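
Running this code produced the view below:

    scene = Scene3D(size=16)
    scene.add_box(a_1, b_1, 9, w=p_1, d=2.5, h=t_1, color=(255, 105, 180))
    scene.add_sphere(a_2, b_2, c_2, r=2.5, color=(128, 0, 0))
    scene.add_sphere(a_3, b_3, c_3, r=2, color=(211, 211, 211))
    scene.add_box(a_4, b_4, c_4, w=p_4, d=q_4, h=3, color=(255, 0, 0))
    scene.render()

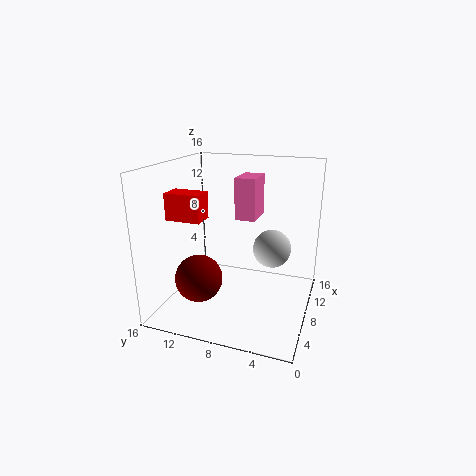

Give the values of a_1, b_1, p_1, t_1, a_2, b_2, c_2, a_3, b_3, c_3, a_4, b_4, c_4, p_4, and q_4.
a_1 = 11; b_1 = 7; p_1 = 4; t_1 = 5; a_2 = 4; b_2 = 11; c_2 = 4.5; a_3 = 7.5; b_3 = 4; c_3 = 7.5; a_4 = 5.5; b_4 = 11.5; c_4 = 10; p_4 = 2.5; q_4 = 4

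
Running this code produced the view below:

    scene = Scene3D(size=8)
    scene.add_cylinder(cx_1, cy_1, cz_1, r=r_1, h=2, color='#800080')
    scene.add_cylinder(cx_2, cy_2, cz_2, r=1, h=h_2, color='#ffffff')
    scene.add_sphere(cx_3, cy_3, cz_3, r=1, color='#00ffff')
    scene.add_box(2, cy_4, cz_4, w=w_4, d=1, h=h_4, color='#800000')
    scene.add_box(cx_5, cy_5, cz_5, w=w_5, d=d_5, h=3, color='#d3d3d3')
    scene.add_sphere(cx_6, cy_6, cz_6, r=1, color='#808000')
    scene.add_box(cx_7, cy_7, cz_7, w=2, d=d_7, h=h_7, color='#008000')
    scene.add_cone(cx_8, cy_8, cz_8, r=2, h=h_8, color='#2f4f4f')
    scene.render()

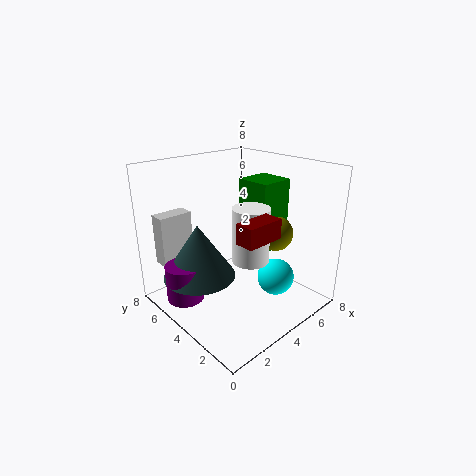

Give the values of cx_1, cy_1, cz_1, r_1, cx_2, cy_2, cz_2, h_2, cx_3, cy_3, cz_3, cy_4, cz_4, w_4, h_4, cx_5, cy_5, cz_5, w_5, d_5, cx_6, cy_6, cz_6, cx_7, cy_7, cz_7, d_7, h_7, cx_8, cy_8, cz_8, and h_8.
cx_1 = 1; cy_1 = 5; cz_1 = 1; r_1 = 1; cx_2 = 4; cy_2 = 3; cz_2 = 3; h_2 = 3; cx_3 = 5; cy_3 = 2; cz_3 = 2; cy_4 = 1; cz_4 = 5; w_4 = 2; h_4 = 1; cx_5 = 1; cy_5 = 7; cz_5 = 2; w_5 = 2; d_5 = 1; cx_6 = 6; cy_6 = 3; cz_6 = 4; cx_7 = 5; cy_7 = 3; cz_7 = 3; d_7 = 2; h_7 = 4; cx_8 = 2; cy_8 = 5; cz_8 = 2; h_8 = 3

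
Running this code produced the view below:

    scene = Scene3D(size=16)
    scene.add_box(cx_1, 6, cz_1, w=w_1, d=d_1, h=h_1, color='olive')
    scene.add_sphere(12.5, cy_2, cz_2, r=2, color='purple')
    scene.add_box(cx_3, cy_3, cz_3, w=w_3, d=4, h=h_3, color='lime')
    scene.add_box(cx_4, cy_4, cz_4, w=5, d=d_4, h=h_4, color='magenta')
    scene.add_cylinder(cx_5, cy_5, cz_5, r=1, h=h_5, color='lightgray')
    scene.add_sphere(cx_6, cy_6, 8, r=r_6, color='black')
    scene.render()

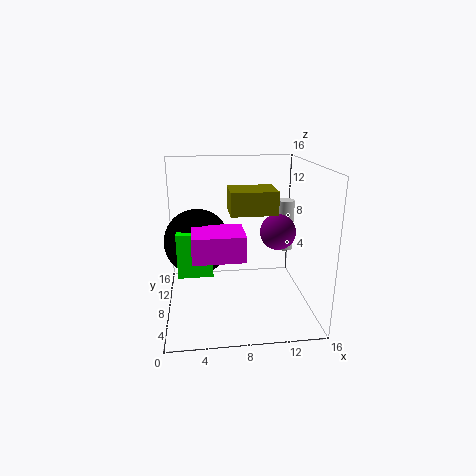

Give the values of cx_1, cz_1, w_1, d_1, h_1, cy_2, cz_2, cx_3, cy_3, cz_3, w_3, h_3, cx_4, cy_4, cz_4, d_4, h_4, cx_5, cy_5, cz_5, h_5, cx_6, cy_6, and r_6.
cx_1 = 7, cz_1 = 11, w_1 = 5, d_1 = 4, h_1 = 2.5, cy_2 = 8, cz_2 = 8.5, cx_3 = 1.5, cy_3 = 4, cz_3 = 5.5, w_3 = 3.5, h_3 = 4.5, cx_4 = 3, cy_4 = 1.5, cz_4 = 8, d_4 = 4, h_4 = 2.5, cx_5 = 14, cy_5 = 10.5, cz_5 = 5.5, h_5 = 6, cx_6 = 3.5, cy_6 = 7.5, r_6 = 3.5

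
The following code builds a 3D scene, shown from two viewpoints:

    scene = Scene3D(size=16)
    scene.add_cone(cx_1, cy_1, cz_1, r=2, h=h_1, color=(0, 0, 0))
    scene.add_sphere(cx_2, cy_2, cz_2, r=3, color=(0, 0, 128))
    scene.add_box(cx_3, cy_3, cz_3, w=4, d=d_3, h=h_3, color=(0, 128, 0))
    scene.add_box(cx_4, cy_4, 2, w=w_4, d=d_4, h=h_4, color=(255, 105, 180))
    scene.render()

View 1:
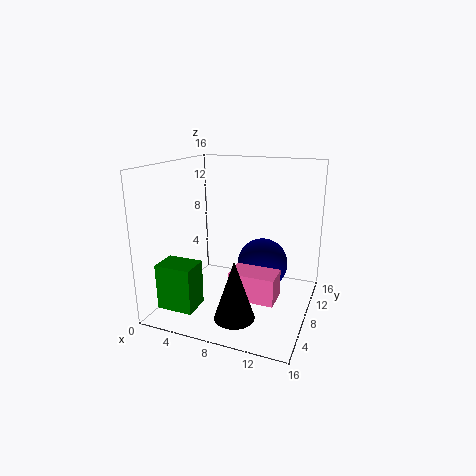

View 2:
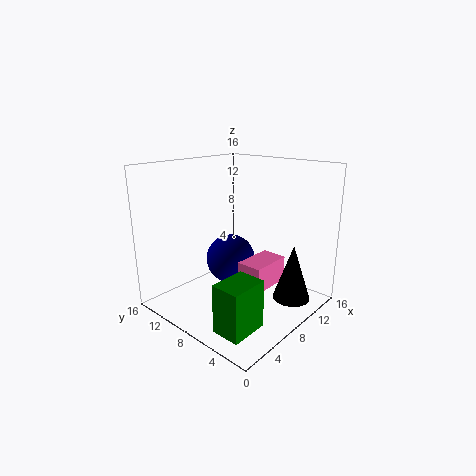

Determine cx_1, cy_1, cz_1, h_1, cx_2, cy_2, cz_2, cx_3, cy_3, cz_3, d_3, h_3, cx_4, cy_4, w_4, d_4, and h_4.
cx_1 = 10; cy_1 = 2; cz_1 = 2; h_1 = 6; cx_2 = 10; cy_2 = 11; cz_2 = 4; cx_3 = 1; cy_3 = 2; cz_3 = 1; d_3 = 3; h_3 = 5; cx_4 = 8; cy_4 = 5; w_4 = 5; d_4 = 3; h_4 = 3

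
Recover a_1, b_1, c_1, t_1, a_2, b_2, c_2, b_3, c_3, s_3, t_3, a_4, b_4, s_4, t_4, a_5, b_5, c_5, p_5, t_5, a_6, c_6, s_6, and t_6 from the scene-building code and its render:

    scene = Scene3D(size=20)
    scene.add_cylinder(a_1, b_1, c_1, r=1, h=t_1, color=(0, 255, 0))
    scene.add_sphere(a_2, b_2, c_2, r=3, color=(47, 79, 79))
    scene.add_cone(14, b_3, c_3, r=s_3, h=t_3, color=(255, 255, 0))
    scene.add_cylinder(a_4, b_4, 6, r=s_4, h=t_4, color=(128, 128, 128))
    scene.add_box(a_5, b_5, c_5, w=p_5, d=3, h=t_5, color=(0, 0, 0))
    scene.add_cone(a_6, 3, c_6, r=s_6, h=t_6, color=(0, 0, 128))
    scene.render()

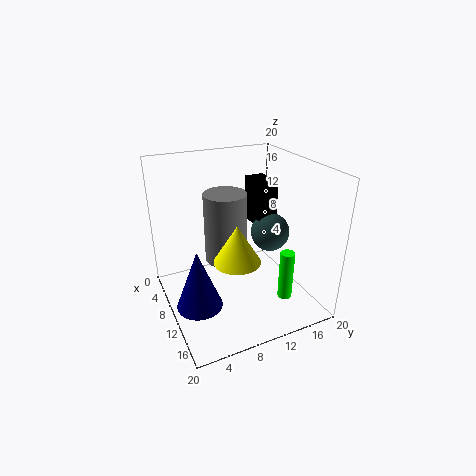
a_1 = 15; b_1 = 15; c_1 = 2; t_1 = 7; a_2 = 7; b_2 = 17; c_2 = 8; b_3 = 8; c_3 = 9; s_3 = 3; t_3 = 5; a_4 = 8; b_4 = 9; s_4 = 3; t_4 = 10; a_5 = 2; b_5 = 15; c_5 = 9; p_5 = 5; t_5 = 7; a_6 = 13; c_6 = 3; s_6 = 3; t_6 = 8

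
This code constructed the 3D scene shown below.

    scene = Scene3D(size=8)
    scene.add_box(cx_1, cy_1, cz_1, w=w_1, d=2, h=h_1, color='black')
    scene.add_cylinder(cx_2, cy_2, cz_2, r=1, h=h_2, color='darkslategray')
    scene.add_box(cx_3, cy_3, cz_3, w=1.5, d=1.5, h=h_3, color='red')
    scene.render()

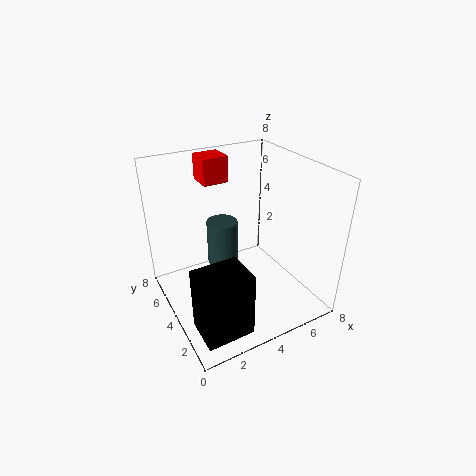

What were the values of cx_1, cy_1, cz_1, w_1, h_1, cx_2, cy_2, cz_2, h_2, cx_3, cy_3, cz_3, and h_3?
cx_1 = 0.5
cy_1 = 0.5
cz_1 = 0.5
w_1 = 2.5
h_1 = 3.5
cx_2 = 4.5
cy_2 = 7
cz_2 = 0.5
h_2 = 3
cx_3 = 3
cy_3 = 6
cz_3 = 6.5
h_3 = 1.5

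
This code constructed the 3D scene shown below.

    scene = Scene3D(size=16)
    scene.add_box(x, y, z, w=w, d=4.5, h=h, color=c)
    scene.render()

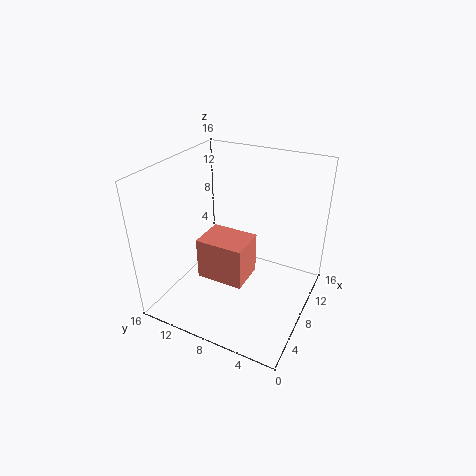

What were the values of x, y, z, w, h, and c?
x = 1.5, y = 4.5, z = 7, w = 3.5, h = 4, c = 'salmon'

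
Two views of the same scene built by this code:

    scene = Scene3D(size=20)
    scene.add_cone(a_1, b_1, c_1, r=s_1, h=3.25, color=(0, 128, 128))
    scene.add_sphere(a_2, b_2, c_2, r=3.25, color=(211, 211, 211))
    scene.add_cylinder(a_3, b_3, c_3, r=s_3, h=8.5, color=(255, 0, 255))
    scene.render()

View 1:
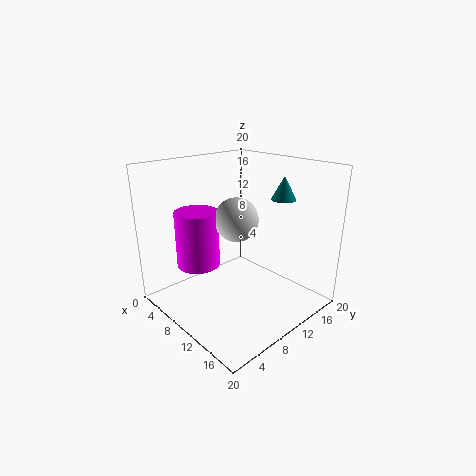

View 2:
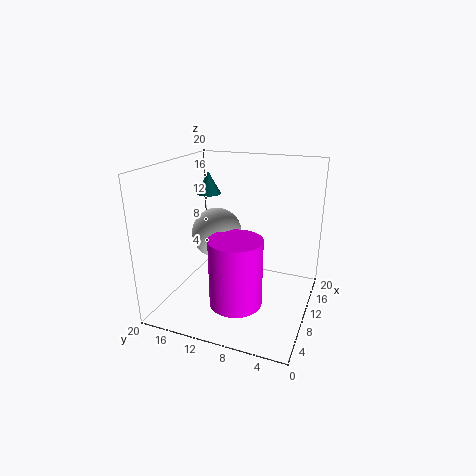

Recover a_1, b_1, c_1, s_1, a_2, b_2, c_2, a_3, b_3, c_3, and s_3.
a_1 = 13, b_1 = 15.75, c_1 = 15, s_1 = 1.75, a_2 = 7.5, b_2 = 12, c_2 = 11.5, a_3 = 3.5, b_3 = 7.75, c_3 = 4.25, s_3 = 3.25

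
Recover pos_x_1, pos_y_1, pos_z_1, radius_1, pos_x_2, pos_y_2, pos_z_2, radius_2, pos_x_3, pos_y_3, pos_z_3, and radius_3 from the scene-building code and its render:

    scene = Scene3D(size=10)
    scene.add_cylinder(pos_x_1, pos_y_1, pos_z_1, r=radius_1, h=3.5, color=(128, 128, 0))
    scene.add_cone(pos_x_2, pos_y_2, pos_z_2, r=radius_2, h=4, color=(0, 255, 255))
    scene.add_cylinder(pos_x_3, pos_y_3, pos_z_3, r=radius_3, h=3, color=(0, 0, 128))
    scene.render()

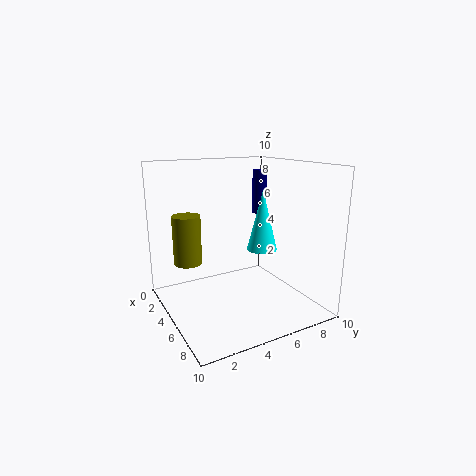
pos_x_1 = 3; pos_y_1 = 2; pos_z_1 = 3; radius_1 = 1; pos_x_2 = 6.5; pos_y_2 = 6; pos_z_2 = 4.5; radius_2 = 1; pos_x_3 = 4.5; pos_y_3 = 7; pos_z_3 = 6.5; radius_3 = 0.5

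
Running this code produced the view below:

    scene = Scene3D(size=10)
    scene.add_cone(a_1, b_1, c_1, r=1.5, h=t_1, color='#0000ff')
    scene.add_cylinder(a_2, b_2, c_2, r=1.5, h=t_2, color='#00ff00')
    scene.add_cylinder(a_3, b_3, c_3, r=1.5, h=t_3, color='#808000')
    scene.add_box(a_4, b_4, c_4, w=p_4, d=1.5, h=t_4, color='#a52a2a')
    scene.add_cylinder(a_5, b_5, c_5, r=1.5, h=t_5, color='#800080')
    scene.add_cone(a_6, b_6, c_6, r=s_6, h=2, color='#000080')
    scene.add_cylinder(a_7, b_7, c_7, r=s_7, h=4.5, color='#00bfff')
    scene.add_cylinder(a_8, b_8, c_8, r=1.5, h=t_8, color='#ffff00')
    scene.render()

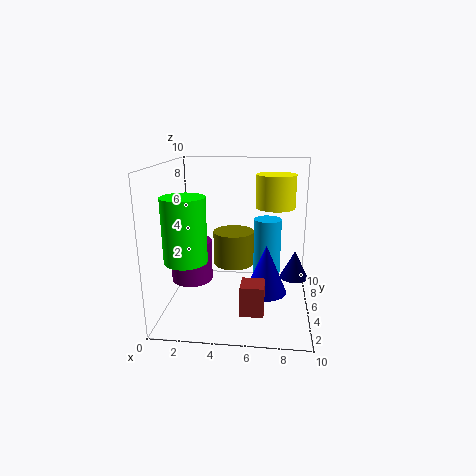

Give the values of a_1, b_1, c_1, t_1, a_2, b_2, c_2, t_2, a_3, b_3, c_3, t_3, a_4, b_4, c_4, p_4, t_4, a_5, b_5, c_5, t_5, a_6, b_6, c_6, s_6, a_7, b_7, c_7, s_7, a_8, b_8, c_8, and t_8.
a_1 = 7
b_1 = 5
c_1 = 1
t_1 = 3.5
a_2 = 1.5
b_2 = 4
c_2 = 3.5
t_2 = 4.5
a_3 = 4.5
b_3 = 6.5
c_3 = 2.5
t_3 = 2.5
a_4 = 5.5
b_4 = 1.5
c_4 = 1
p_4 = 1.5
t_4 = 2
a_5 = 1.5
b_5 = 5.5
c_5 = 1.5
t_5 = 3
a_6 = 9
b_6 = 5.5
c_6 = 2
s_6 = 1
a_7 = 7
b_7 = 6.5
c_7 = 1.5
s_7 = 1
a_8 = 7.5
b_8 = 8
c_8 = 6.5
t_8 = 2.5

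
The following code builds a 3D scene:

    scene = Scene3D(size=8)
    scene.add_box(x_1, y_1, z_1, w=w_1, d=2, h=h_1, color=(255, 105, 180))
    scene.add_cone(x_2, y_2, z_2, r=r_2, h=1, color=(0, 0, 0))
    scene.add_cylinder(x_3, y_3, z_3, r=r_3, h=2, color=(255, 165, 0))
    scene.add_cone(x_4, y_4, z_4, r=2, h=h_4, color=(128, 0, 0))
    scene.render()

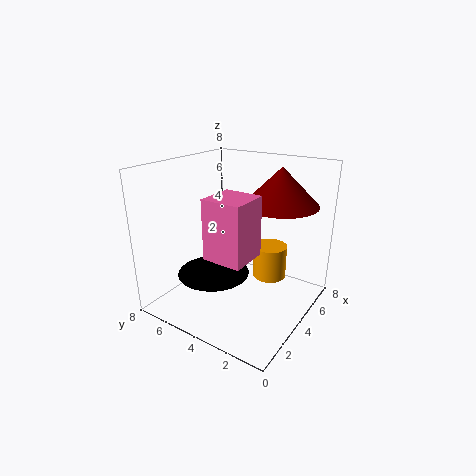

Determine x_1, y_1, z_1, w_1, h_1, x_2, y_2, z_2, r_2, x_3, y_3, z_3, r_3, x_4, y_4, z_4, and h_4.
x_1 = 1
y_1 = 2
z_1 = 4
w_1 = 2
h_1 = 3
x_2 = 3
y_2 = 5
z_2 = 2
r_2 = 2
x_3 = 6
y_3 = 3
z_3 = 1
r_3 = 1
x_4 = 5
y_4 = 2
z_4 = 6
h_4 = 2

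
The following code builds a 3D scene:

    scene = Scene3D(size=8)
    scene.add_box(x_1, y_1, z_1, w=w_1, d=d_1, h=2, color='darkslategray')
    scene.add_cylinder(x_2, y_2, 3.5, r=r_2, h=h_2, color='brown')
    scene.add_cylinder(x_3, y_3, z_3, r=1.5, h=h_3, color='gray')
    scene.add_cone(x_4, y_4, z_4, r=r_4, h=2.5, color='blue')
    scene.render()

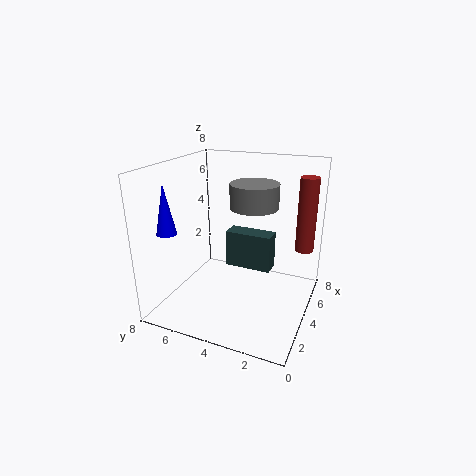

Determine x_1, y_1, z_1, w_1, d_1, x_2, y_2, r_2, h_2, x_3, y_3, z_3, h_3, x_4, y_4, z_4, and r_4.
x_1 = 3.5; y_1 = 2; z_1 = 2.5; w_1 = 1; d_1 = 2.5; x_2 = 5; y_2 = 0.5; r_2 = 0.5; h_2 = 4; x_3 = 6.5; y_3 = 4; z_3 = 5; h_3 = 1.5; x_4 = 1; y_4 = 6.5; z_4 = 5; r_4 = 0.5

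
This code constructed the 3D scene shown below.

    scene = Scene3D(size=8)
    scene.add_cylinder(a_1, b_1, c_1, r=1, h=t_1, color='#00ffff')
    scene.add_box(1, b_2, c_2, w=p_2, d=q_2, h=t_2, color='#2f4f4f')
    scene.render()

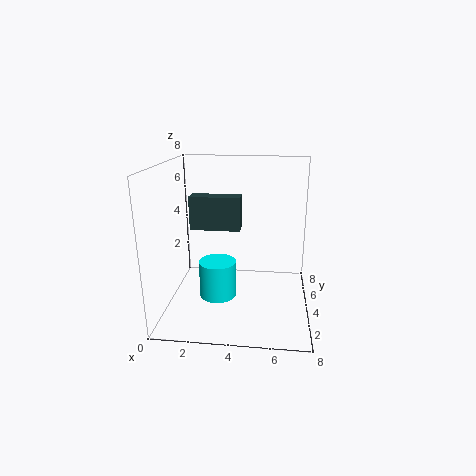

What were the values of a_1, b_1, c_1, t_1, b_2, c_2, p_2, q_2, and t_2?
a_1 = 3, b_1 = 3, c_1 = 1, t_1 = 2, b_2 = 5, c_2 = 4, p_2 = 3, q_2 = 1, t_2 = 2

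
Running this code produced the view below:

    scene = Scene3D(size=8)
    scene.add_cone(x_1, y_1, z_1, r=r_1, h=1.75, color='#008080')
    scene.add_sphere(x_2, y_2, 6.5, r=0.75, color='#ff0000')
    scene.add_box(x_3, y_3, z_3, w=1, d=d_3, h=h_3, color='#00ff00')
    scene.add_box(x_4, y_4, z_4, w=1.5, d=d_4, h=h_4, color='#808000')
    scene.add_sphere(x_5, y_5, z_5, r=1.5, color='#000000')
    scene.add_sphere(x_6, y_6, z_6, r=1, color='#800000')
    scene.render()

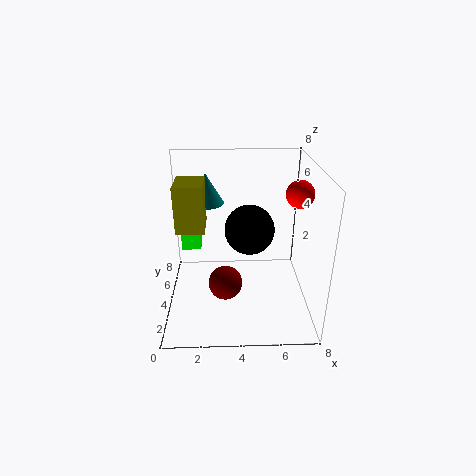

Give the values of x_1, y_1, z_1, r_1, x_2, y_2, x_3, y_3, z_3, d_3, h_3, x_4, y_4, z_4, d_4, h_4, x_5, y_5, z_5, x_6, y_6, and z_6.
x_1 = 2.25, y_1 = 5.5, z_1 = 5.5, r_1 = 1, x_2 = 7.25, y_2 = 4, x_3 = 1, y_3 = 3.25, z_3 = 3.75, d_3 = 1, h_3 = 1.5, x_4 = 0.75, y_4 = 3, z_4 = 4.75, d_4 = 2, h_4 = 2.5, x_5 = 4.75, y_5 = 5.5, z_5 = 3.75, x_6 = 3.25, y_6 = 4, z_6 = 1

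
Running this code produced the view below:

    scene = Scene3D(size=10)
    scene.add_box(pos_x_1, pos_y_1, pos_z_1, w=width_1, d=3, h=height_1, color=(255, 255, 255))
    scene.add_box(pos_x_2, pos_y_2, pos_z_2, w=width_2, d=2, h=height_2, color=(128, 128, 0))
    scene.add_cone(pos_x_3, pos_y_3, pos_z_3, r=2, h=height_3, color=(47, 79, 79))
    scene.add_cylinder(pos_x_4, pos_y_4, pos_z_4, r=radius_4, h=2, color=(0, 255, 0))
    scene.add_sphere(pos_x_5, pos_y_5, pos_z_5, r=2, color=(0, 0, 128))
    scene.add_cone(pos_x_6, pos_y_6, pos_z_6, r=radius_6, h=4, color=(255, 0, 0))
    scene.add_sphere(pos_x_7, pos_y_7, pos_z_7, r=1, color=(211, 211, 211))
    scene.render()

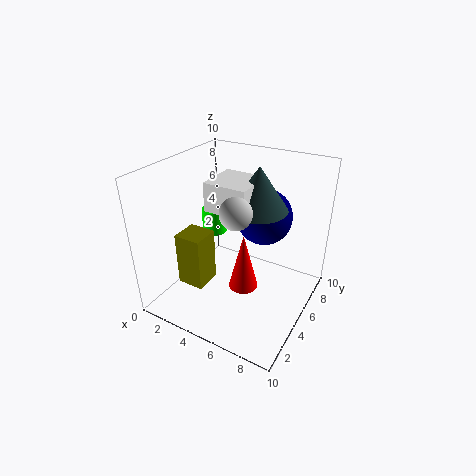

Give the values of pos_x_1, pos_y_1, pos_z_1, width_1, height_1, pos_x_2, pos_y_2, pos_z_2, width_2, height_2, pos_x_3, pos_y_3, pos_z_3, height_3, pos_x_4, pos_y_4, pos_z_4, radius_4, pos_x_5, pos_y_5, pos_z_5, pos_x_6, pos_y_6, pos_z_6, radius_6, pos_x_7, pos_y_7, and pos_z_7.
pos_x_1 = 3; pos_y_1 = 4; pos_z_1 = 7; width_1 = 3; height_1 = 2; pos_x_2 = 1; pos_y_2 = 3; pos_z_2 = 1; width_2 = 2; height_2 = 4; pos_x_3 = 6; pos_y_3 = 6; pos_z_3 = 7; height_3 = 3; pos_x_4 = 1; pos_y_4 = 8; pos_z_4 = 3; radius_4 = 1; pos_x_5 = 6; pos_y_5 = 7; pos_z_5 = 6; pos_x_6 = 6; pos_y_6 = 4; pos_z_6 = 2; radius_6 = 1; pos_x_7 = 6; pos_y_7 = 3; pos_z_7 = 8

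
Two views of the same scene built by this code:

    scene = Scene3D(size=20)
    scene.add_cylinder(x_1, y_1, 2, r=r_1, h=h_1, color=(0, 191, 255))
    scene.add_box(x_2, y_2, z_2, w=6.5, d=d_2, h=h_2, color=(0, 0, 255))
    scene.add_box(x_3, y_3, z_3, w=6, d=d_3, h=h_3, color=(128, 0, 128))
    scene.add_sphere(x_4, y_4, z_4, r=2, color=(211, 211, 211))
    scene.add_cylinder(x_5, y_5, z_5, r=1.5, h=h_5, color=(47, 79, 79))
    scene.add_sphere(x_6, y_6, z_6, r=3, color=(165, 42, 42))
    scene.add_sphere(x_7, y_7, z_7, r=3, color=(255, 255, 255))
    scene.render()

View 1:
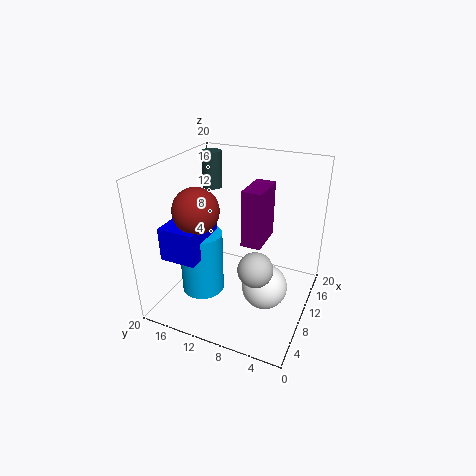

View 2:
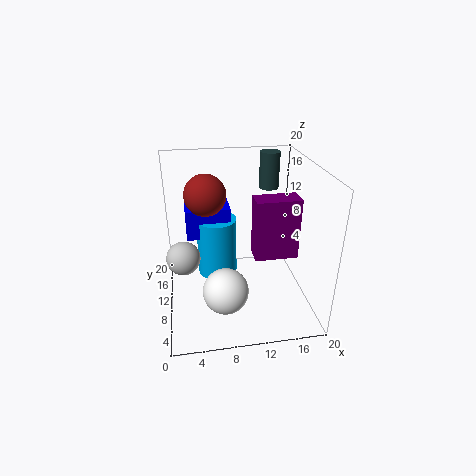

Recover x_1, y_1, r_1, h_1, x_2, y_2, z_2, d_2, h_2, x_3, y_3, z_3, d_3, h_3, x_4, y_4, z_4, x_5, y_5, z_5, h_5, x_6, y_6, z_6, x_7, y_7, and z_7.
x_1 = 7.5, y_1 = 14.5, r_1 = 3, h_1 = 9, x_2 = 3, y_2 = 13, z_2 = 8.5, d_2 = 5, h_2 = 4.5, x_3 = 12, y_3 = 7.5, z_3 = 7.5, d_3 = 3, h_3 = 8.5, x_4 = 2.5, y_4 = 4.5, z_4 = 11, x_5 = 16, y_5 = 17, z_5 = 14.5, h_5 = 5.5, x_6 = 6, y_6 = 14, z_6 = 15, x_7 = 7.5, y_7 = 5, z_7 = 5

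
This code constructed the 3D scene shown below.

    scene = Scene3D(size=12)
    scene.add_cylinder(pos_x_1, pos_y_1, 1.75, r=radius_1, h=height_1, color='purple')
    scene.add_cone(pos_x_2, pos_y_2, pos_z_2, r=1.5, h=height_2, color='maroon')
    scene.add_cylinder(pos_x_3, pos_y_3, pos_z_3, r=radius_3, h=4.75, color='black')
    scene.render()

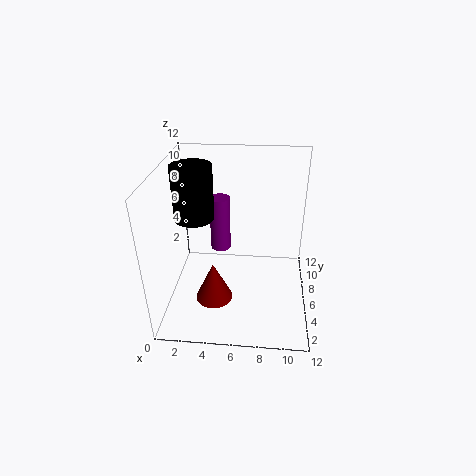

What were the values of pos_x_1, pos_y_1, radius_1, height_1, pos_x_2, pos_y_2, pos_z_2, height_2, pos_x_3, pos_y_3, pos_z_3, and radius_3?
pos_x_1 = 3.75; pos_y_1 = 11; radius_1 = 1; height_1 = 5.5; pos_x_2 = 4.25; pos_y_2 = 3.5; pos_z_2 = 1.75; height_2 = 3.25; pos_x_3 = 2; pos_y_3 = 7.75; pos_z_3 = 6.75; radius_3 = 1.75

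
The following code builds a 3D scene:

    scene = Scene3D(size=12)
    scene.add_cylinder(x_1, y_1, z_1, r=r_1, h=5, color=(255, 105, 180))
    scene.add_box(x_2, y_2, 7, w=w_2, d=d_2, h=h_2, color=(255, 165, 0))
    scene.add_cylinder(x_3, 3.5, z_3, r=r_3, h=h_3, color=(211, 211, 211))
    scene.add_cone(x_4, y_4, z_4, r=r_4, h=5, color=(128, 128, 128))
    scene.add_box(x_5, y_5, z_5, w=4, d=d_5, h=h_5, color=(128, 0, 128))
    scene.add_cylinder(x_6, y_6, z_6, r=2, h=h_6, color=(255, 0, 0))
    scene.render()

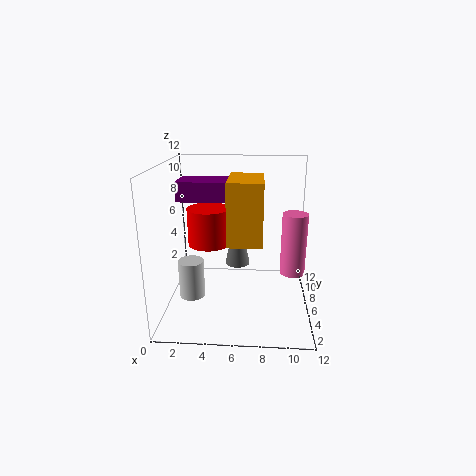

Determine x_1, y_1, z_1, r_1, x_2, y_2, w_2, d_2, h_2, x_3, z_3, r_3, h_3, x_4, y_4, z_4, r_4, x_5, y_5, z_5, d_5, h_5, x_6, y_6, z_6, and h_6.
x_1 = 10.5, y_1 = 5, z_1 = 3.5, r_1 = 1, x_2 = 5.5, y_2 = 1.5, w_2 = 2.5, d_2 = 4, h_2 = 4.5, x_3 = 2.5, z_3 = 2, r_3 = 1, h_3 = 3, x_4 = 6, y_4 = 5.5, z_4 = 4, r_4 = 1, x_5 = 1.5, y_5 = 4, z_5 = 9.5, d_5 = 2.5, h_5 = 1.5, x_6 = 3, y_6 = 9.5, z_6 = 4, h_6 = 3.5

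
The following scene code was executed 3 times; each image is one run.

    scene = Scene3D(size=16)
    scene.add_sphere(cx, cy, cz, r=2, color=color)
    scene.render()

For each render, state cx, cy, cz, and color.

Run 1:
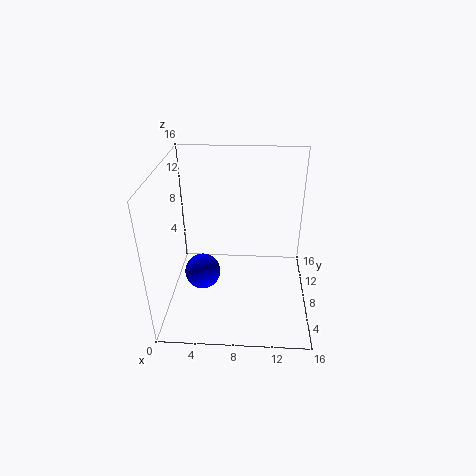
cx = 4, cy = 7, cz = 4, color = 'blue'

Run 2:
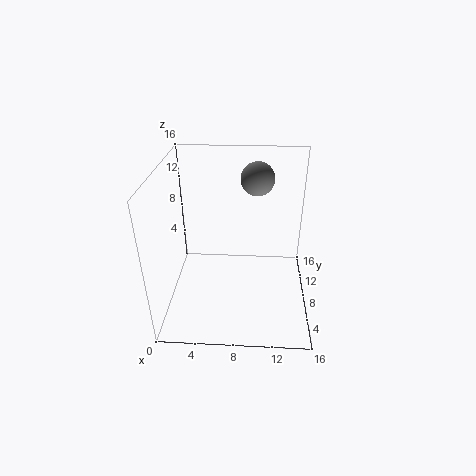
cx = 10, cy = 13, cz = 13, color = 'gray'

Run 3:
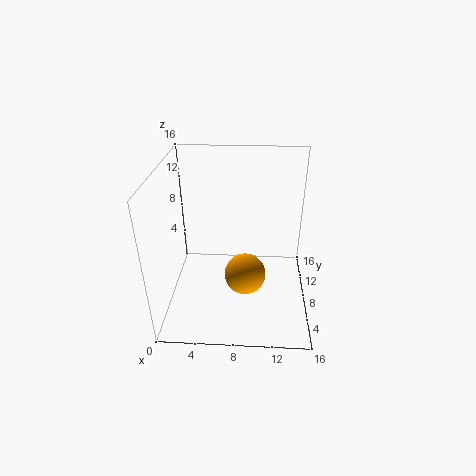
cx = 9, cy = 3, cz = 7, color = 'orange'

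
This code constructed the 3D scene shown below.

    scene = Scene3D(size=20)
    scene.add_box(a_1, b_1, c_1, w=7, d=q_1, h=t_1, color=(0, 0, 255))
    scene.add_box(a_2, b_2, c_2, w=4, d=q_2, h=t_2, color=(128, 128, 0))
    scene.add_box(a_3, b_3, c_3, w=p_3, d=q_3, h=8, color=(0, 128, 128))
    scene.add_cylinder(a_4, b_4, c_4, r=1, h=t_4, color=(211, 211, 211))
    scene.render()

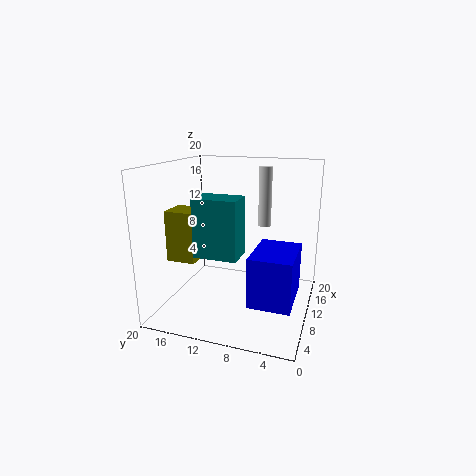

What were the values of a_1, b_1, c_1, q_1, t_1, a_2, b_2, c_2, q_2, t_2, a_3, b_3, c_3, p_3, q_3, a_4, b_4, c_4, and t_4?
a_1 = 1, b_1 = 1, c_1 = 5, q_1 = 5, t_1 = 6, a_2 = 6, b_2 = 15, c_2 = 7, q_2 = 4, t_2 = 7, a_3 = 6, b_3 = 9, c_3 = 8, p_3 = 4, q_3 = 6, a_4 = 17, b_4 = 8, c_4 = 10, t_4 = 9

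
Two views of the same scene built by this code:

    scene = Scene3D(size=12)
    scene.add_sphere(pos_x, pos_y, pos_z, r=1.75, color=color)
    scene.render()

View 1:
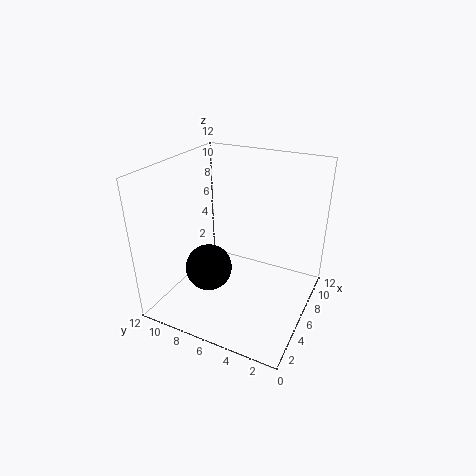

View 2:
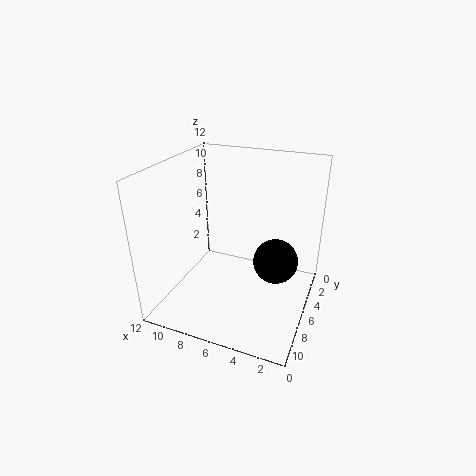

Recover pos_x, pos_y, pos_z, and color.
pos_x = 2.5
pos_y = 6.75
pos_z = 5
color = 'black'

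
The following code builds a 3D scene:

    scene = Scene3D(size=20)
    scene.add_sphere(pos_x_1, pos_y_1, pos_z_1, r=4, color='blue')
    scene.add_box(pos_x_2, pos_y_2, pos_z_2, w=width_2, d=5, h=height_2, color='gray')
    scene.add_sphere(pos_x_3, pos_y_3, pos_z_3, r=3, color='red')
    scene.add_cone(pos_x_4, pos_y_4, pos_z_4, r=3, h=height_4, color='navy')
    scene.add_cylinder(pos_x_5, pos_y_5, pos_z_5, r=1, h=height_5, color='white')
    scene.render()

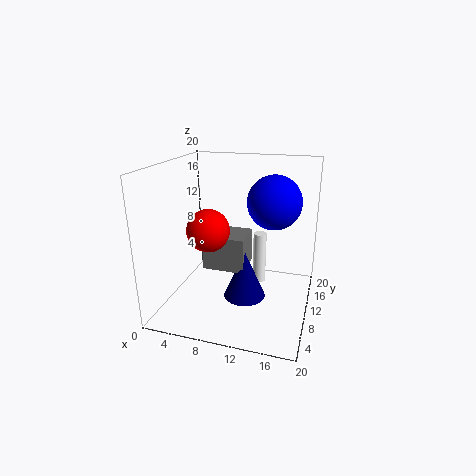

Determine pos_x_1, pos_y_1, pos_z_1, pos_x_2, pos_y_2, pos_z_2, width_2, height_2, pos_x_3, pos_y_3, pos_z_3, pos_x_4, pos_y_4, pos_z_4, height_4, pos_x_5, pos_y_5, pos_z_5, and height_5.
pos_x_1 = 14
pos_y_1 = 15
pos_z_1 = 14
pos_x_2 = 5
pos_y_2 = 9
pos_z_2 = 5
width_2 = 6
height_2 = 5
pos_x_3 = 6
pos_y_3 = 9
pos_z_3 = 11
pos_x_4 = 11
pos_y_4 = 10
pos_z_4 = 1
height_4 = 7
pos_x_5 = 12
pos_y_5 = 15
pos_z_5 = 1
height_5 = 8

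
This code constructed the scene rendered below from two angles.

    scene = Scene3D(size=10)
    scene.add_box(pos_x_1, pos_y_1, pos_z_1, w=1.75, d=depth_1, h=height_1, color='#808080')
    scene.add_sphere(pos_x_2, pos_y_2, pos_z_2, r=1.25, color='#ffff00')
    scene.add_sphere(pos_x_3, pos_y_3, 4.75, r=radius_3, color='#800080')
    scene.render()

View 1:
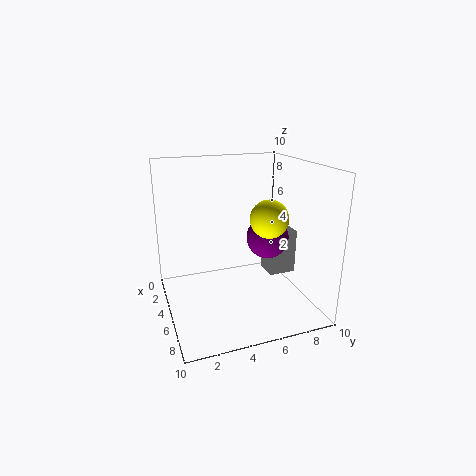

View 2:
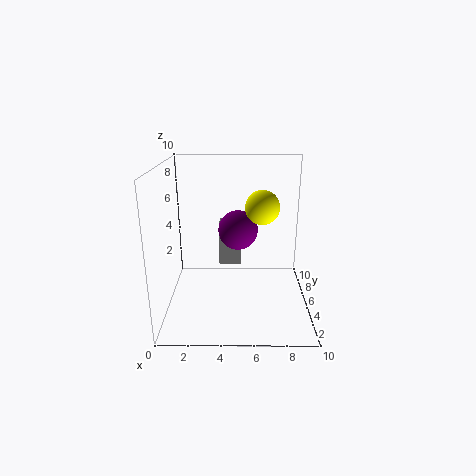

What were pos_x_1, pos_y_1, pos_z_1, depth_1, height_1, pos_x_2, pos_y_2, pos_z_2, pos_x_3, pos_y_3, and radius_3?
pos_x_1 = 3.5, pos_y_1 = 7.5, pos_z_1 = 1.75, depth_1 = 2, height_1 = 3.25, pos_x_2 = 6.75, pos_y_2 = 6.5, pos_z_2 = 6.75, pos_x_3 = 5, pos_y_3 = 7.25, radius_3 = 1.5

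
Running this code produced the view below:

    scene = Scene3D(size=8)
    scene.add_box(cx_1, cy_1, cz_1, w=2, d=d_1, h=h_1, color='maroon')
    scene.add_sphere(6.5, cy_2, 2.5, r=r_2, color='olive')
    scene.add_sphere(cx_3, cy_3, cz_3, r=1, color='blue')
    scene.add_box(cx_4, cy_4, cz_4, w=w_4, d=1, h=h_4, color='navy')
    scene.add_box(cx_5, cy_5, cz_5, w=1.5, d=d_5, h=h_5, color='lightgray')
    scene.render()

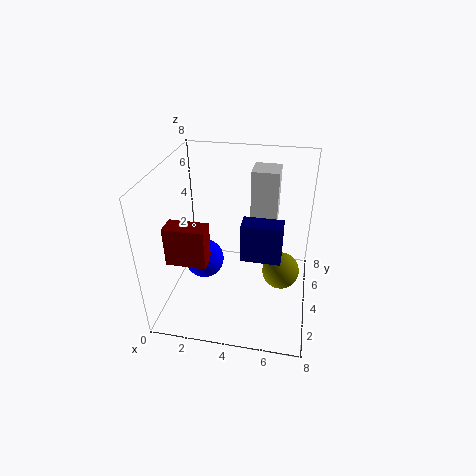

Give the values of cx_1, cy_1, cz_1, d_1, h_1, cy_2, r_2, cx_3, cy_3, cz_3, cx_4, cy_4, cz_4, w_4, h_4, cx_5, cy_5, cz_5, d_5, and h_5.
cx_1 = 1
cy_1 = 1
cz_1 = 4
d_1 = 1
h_1 = 2
cy_2 = 3.5
r_2 = 1
cx_3 = 2.5
cy_3 = 2.5
cz_3 = 3.5
cx_4 = 4.5
cy_4 = 2
cz_4 = 4
w_4 = 2
h_4 = 2
cx_5 = 4.5
cy_5 = 5
cz_5 = 4.5
d_5 = 1.5
h_5 = 3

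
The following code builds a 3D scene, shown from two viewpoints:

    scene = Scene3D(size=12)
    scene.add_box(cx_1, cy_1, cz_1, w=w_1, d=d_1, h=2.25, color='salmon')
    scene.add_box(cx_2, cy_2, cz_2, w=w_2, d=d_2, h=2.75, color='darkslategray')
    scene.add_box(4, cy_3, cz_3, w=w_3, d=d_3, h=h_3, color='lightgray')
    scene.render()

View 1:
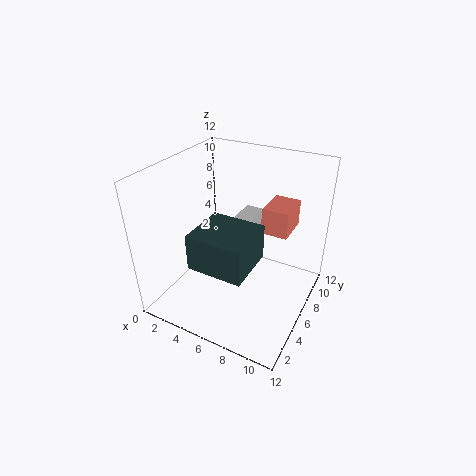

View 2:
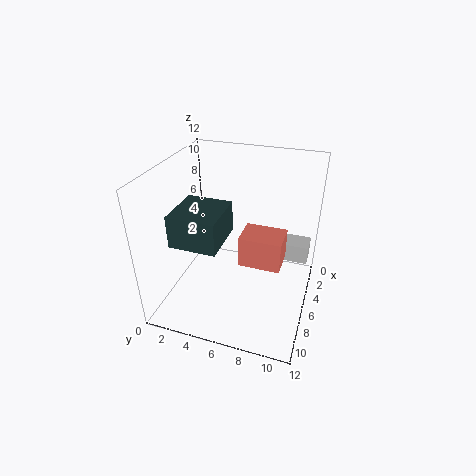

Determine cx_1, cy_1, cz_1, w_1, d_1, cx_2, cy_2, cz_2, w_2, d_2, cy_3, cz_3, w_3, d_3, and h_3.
cx_1 = 7.5; cy_1 = 7.25; cz_1 = 6.25; w_1 = 2.25; d_1 = 3; cx_2 = 4.5; cy_2 = 1; cz_2 = 5.75; w_2 = 4.25; d_2 = 4; cy_3 = 7.75; cz_3 = 4.5; w_3 = 1.75; d_3 = 4; h_3 = 1.5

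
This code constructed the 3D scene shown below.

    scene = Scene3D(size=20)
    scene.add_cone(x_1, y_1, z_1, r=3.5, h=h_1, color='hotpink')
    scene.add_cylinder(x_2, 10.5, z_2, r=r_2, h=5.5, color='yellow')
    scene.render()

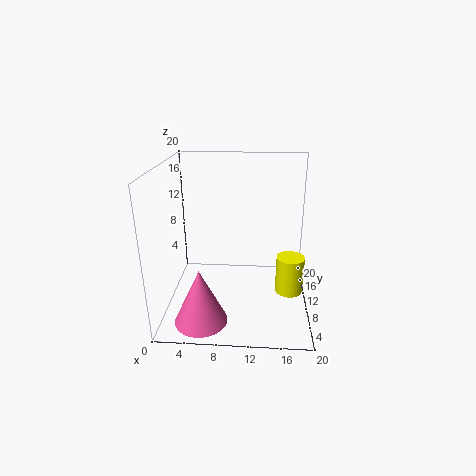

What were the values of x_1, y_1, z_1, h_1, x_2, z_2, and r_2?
x_1 = 5.5; y_1 = 4; z_1 = 0.5; h_1 = 7.5; x_2 = 17.5; z_2 = 1.5; r_2 = 2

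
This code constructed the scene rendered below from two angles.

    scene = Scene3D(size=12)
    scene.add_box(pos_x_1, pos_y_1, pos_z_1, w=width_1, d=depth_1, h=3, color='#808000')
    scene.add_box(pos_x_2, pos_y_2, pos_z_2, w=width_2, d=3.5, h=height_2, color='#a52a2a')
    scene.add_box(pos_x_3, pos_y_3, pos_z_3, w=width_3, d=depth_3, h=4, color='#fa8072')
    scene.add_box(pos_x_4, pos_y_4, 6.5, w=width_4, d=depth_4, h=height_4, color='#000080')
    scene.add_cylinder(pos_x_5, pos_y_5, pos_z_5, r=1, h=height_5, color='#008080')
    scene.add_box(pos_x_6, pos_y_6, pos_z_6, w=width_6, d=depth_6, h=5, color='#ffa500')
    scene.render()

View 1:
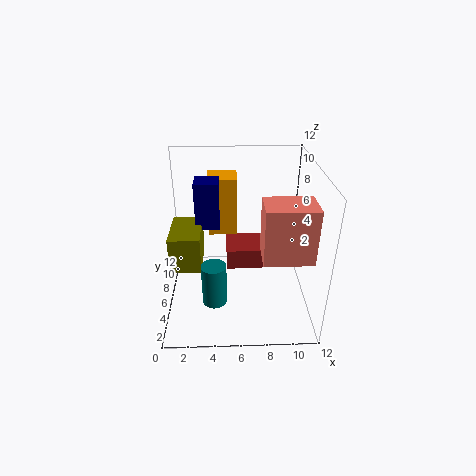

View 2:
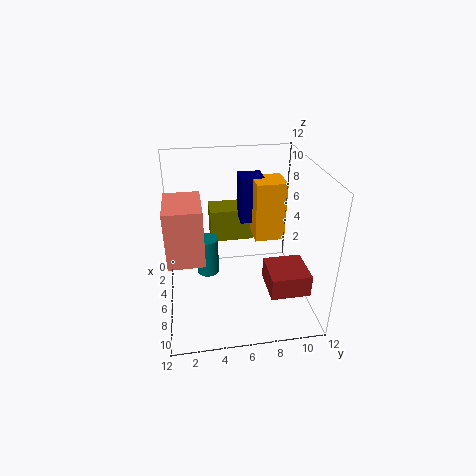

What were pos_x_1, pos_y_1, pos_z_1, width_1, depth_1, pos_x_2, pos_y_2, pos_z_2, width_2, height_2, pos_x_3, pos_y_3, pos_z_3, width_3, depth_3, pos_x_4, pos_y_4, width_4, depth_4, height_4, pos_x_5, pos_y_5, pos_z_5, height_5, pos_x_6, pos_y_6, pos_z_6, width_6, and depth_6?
pos_x_1 = 0.5
pos_y_1 = 4
pos_z_1 = 4
width_1 = 2.5
depth_1 = 4
pos_x_2 = 5
pos_y_2 = 8.5
pos_z_2 = 1
width_2 = 3.5
height_2 = 2
pos_x_3 = 7.5
pos_y_3 = 0.5
pos_z_3 = 7
width_3 = 3.5
depth_3 = 2.5
pos_x_4 = 2.5
pos_y_4 = 6.5
width_4 = 2
depth_4 = 2
height_4 = 4
pos_x_5 = 4
pos_y_5 = 3.5
pos_z_5 = 1.5
height_5 = 3.5
pos_x_6 = 3.5
pos_y_6 = 7.5
pos_z_6 = 5.5
width_6 = 2.5
depth_6 = 2.5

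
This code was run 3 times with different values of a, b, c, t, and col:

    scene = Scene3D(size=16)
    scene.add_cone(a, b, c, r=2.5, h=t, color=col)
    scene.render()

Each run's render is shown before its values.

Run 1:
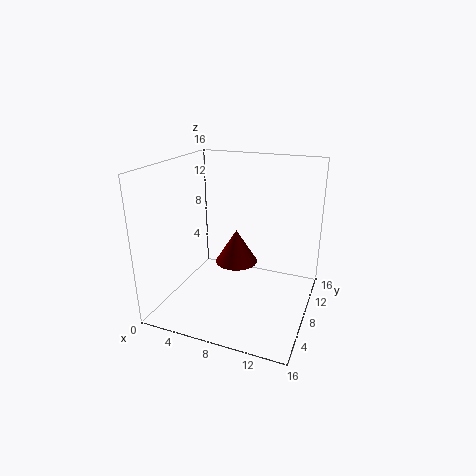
a = 7; b = 10; c = 4; t = 4; col = 'maroon'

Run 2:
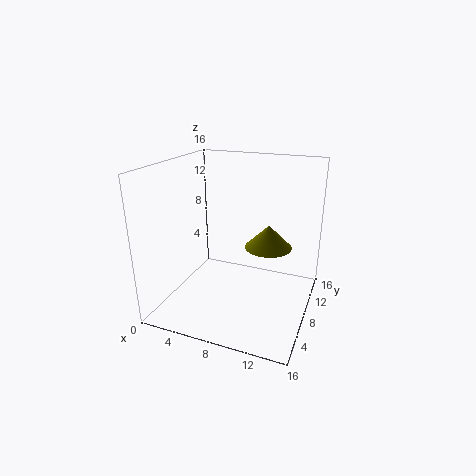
a = 11.5; b = 8; c = 7.5; t = 2.5; col = 'olive'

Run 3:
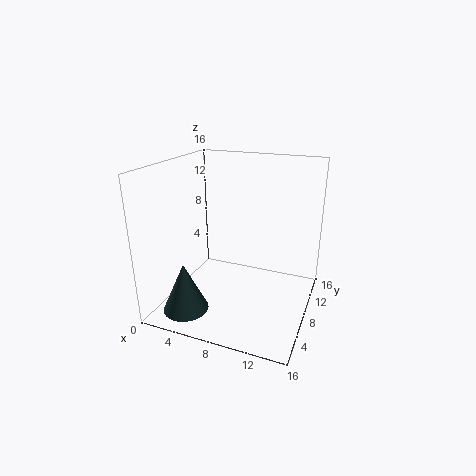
a = 3.5; b = 3.5; c = 0.5; t = 5.5; col = 'darkslategray'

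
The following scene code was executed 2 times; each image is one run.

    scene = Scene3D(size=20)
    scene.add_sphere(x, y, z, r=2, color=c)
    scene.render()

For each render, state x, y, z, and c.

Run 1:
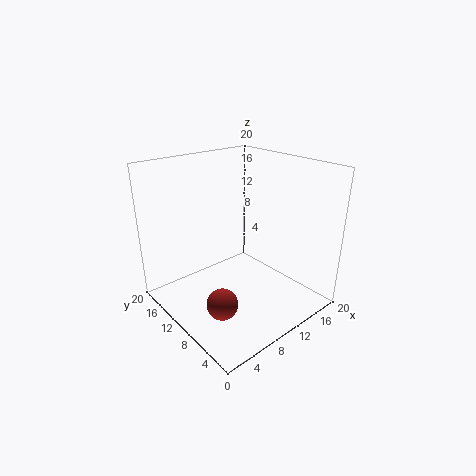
x = 4
y = 6
z = 4
c = 'brown'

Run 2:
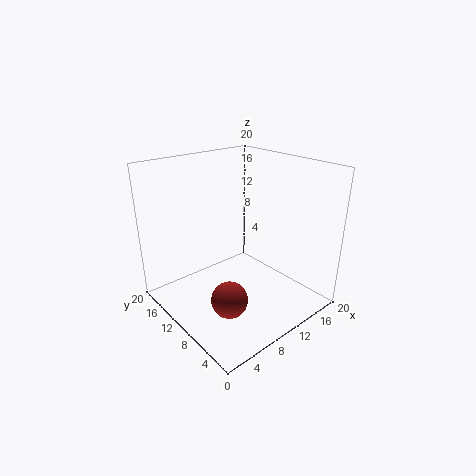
x = 2
y = 2
z = 8
c = 'brown'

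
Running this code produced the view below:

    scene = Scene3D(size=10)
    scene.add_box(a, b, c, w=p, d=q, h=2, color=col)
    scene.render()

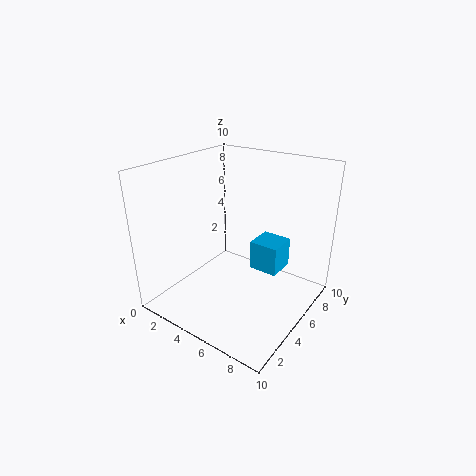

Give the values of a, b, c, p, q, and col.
a = 6, b = 5, c = 3, p = 2, q = 2, col = 'deepskyblue'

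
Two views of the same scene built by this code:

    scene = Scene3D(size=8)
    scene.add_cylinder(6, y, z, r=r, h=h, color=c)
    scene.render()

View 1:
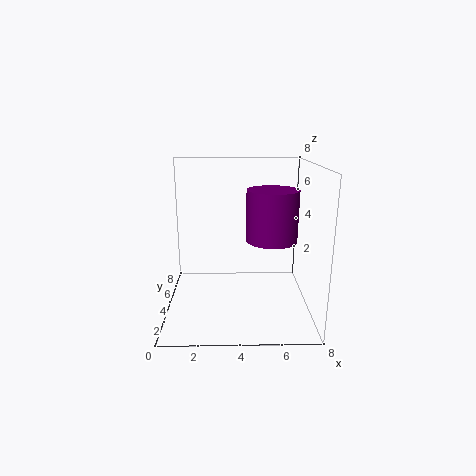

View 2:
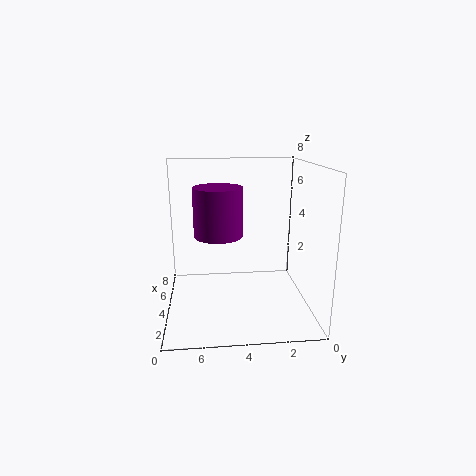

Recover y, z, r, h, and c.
y = 5, z = 3.5, r = 1.5, h = 3, c = 'purple'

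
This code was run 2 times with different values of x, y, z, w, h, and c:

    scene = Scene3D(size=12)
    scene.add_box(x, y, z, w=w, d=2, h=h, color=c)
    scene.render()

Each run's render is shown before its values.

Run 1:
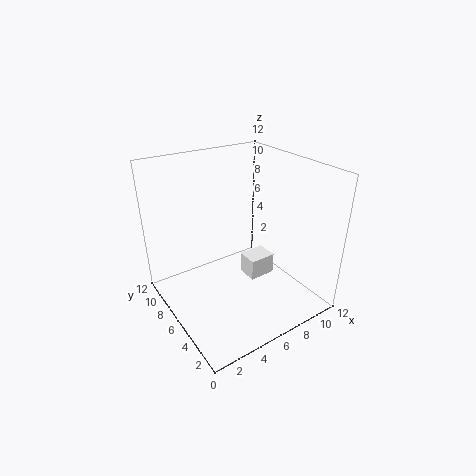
x = 8
y = 6.5
z = 0.5
w = 2.5
h = 2
c = 'white'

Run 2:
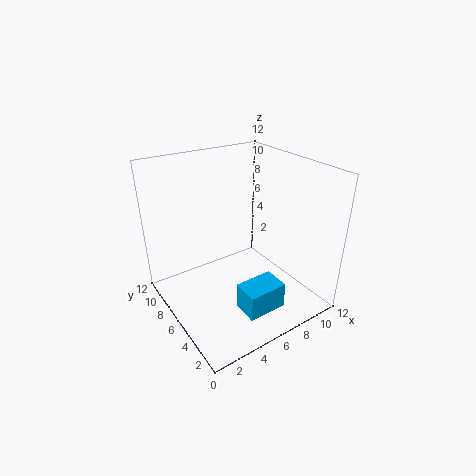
x = 3.5
y = 0.5
z = 2.5
w = 3
h = 2
c = 'deepskyblue'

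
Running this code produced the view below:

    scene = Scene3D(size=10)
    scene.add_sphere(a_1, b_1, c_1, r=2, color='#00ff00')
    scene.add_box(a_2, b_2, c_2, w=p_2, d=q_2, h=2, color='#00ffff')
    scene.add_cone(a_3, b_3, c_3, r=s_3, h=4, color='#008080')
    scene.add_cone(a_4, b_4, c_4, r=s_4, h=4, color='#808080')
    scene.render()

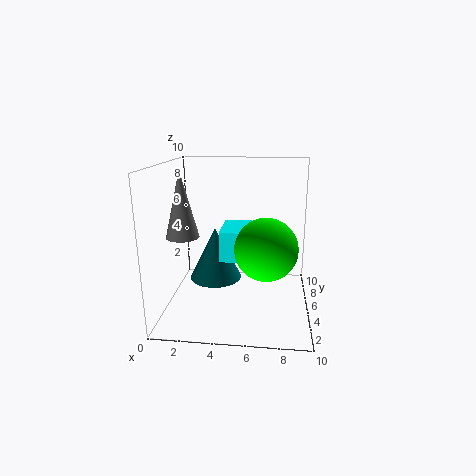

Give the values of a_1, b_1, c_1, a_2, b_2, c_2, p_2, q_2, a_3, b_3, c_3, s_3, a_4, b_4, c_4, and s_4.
a_1 = 7; b_1 = 3; c_1 = 5; a_2 = 4; b_2 = 3; c_2 = 4; p_2 = 3; q_2 = 3; a_3 = 3; b_3 = 7; c_3 = 1; s_3 = 2; a_4 = 2; b_4 = 2; c_4 = 6; s_4 = 1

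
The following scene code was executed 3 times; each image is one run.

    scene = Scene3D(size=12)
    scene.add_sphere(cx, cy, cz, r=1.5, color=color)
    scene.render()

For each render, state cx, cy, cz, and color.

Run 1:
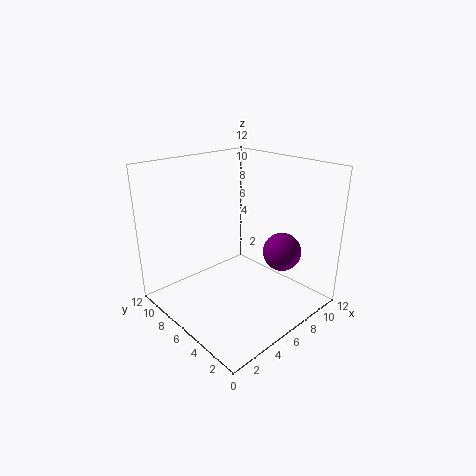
cx = 7.5
cy = 2.5
cz = 5.5
color = 'purple'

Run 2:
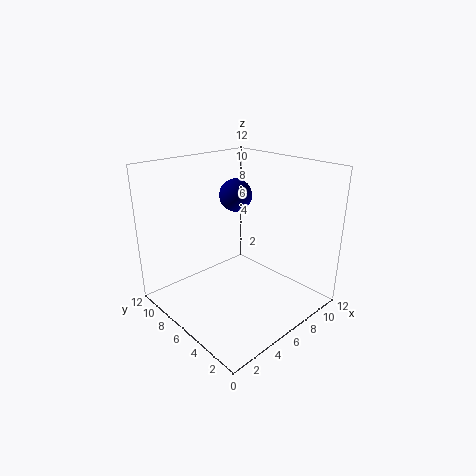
cx = 8.5
cy = 9
cz = 8.5
color = 'navy'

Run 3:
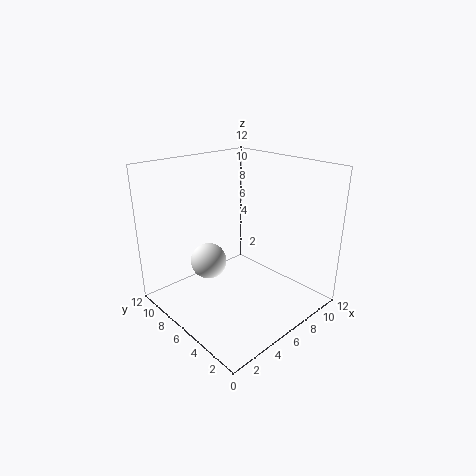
cx = 4
cy = 7.5
cz = 4
color = 'white'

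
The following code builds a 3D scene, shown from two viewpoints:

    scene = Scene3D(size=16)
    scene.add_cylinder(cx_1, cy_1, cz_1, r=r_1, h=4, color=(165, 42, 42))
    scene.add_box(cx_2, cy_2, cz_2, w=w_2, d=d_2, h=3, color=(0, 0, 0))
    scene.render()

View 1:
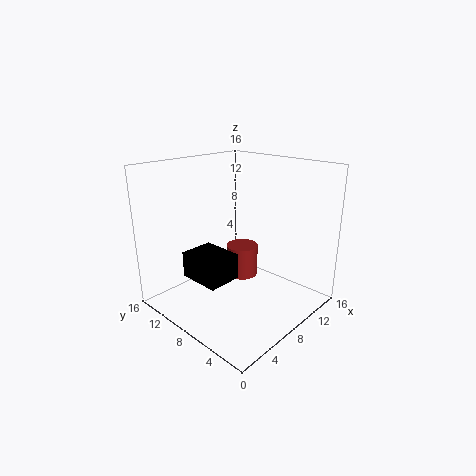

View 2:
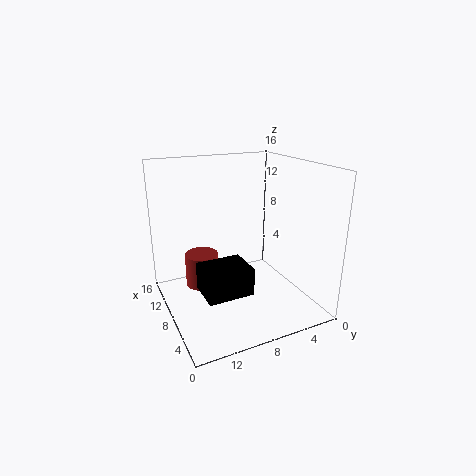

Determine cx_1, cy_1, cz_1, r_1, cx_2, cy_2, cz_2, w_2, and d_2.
cx_1 = 12; cy_1 = 11; cz_1 = 1; r_1 = 2; cx_2 = 4; cy_2 = 8; cz_2 = 3; w_2 = 4; d_2 = 5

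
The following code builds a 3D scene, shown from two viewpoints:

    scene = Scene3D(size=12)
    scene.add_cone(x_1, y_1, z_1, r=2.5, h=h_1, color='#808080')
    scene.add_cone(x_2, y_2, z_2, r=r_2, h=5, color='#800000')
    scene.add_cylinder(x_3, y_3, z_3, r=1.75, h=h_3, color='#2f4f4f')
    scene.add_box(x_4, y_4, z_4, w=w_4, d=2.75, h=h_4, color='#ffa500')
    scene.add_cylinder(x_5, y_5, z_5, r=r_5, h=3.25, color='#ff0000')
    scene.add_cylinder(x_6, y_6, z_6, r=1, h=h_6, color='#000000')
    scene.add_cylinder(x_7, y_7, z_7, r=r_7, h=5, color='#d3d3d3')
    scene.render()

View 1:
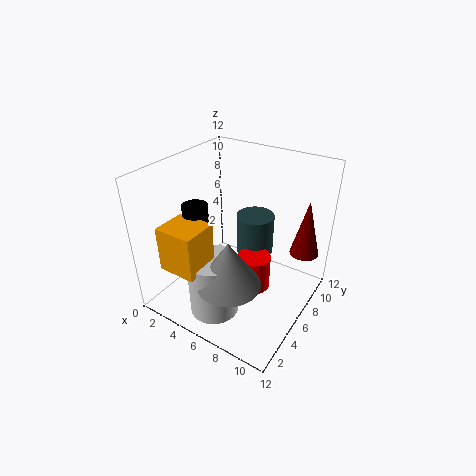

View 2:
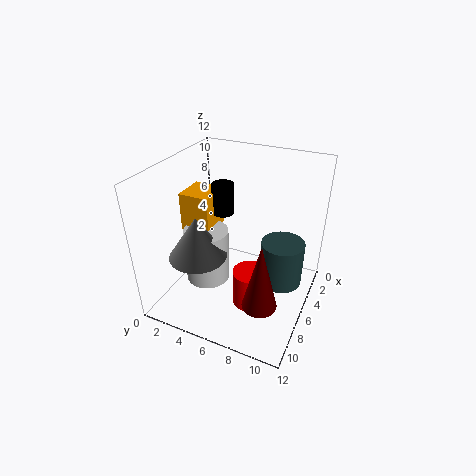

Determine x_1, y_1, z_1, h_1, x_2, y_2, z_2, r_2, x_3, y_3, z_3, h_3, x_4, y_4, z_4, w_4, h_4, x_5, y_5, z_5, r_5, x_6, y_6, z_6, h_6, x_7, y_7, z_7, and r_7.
x_1 = 7.25
y_1 = 2.75
z_1 = 4
h_1 = 3.75
x_2 = 10.5
y_2 = 9.75
z_2 = 4
r_2 = 1.25
x_3 = 5.5
y_3 = 9.75
z_3 = 2.5
h_3 = 3.75
x_4 = 2.75
y_4 = 0.25
z_4 = 5.25
w_4 = 3
h_4 = 3.5
x_5 = 6.75
y_5 = 7.5
z_5 = 0.25
r_5 = 1.5
x_6 = 3.75
y_6 = 3.5
z_6 = 6.75
h_6 = 2.75
x_7 = 5.75
y_7 = 2.75
z_7 = 0.75
r_7 = 2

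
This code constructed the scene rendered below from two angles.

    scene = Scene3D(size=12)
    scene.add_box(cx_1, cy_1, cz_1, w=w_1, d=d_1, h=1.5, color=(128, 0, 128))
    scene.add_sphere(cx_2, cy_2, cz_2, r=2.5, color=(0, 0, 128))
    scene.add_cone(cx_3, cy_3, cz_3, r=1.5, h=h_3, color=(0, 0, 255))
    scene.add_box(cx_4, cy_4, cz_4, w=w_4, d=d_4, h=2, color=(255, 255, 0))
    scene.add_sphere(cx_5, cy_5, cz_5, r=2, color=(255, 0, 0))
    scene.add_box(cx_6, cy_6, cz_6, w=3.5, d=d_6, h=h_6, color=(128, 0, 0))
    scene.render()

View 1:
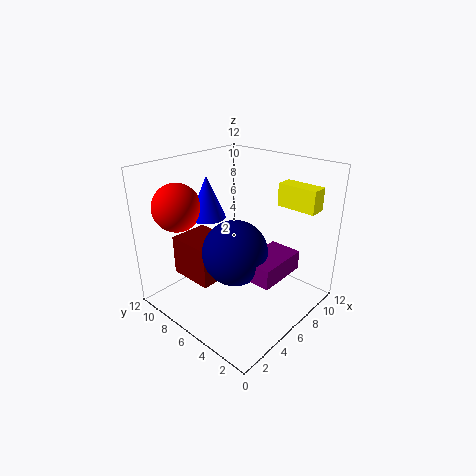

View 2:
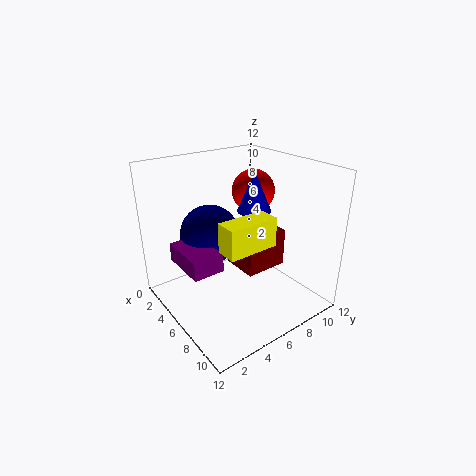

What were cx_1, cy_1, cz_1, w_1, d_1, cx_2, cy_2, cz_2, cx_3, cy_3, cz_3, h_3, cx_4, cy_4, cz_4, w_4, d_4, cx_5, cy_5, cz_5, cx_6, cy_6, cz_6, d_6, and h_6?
cx_1 = 3.5
cy_1 = 1
cz_1 = 4.5
w_1 = 4
d_1 = 2.5
cx_2 = 4
cy_2 = 4.5
cz_2 = 6
cx_3 = 5
cy_3 = 8.5
cz_3 = 7.5
h_3 = 3.5
cx_4 = 10
cy_4 = 1.5
cz_4 = 8
w_4 = 1.5
d_4 = 3.5
cx_5 = 3
cy_5 = 10
cz_5 = 8.5
cx_6 = 3
cy_6 = 7
cz_6 = 2
d_6 = 4
h_6 = 3.5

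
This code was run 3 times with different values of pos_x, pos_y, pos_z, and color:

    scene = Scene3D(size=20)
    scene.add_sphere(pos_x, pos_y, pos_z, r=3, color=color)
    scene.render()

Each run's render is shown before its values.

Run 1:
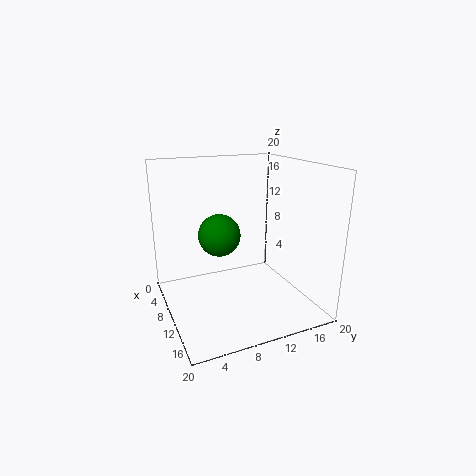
pos_x = 8; pos_y = 8; pos_z = 10; color = 'green'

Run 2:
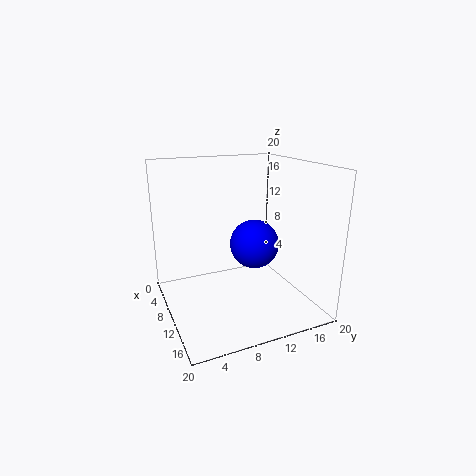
pos_x = 15; pos_y = 10; pos_z = 11; color = 'blue'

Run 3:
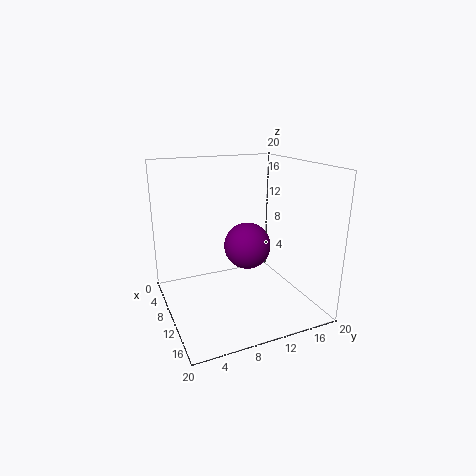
pos_x = 13; pos_y = 10; pos_z = 10; color = 'purple'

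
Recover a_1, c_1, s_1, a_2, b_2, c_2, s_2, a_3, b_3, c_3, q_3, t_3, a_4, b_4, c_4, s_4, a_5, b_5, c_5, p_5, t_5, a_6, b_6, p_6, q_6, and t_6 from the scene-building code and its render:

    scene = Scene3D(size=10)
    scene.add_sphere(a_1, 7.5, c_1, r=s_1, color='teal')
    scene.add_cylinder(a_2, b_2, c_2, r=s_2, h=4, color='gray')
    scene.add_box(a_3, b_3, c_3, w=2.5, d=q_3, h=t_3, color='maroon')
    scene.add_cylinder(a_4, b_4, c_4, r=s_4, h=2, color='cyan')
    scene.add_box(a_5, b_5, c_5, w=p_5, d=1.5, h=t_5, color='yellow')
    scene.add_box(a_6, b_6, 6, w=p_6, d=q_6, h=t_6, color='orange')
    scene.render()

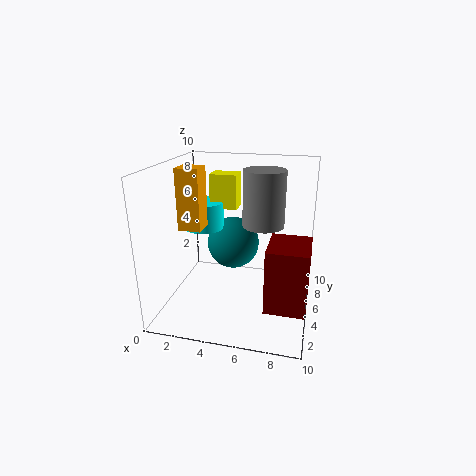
a_1 = 4, c_1 = 3.5, s_1 = 2, a_2 = 6.5, b_2 = 6.5, c_2 = 5.5, s_2 = 1.5, a_3 = 7.5, b_3 = 1, c_3 = 2, q_3 = 3, t_3 = 4, a_4 = 2, b_4 = 6.5, c_4 = 5, s_4 = 1.5, a_5 = 2.5, b_5 = 6.5, c_5 = 6.5, p_5 = 2, t_5 = 2.5, a_6 = 1.5, b_6 = 3, p_6 = 1.5, q_6 = 1.5, t_6 = 4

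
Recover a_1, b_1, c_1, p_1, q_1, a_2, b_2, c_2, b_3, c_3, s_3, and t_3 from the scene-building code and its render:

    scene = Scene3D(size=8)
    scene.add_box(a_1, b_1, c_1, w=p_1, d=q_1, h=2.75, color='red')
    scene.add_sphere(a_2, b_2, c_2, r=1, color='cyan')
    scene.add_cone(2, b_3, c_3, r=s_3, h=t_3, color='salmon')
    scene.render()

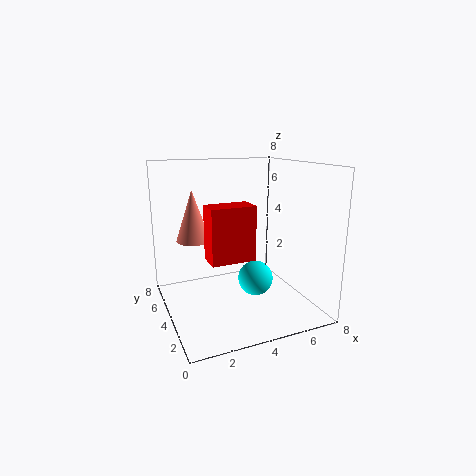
a_1 = 1.75, b_1 = 1.75, c_1 = 3.5, p_1 = 2.25, q_1 = 1.25, a_2 = 5, b_2 = 3.75, c_2 = 1.5, b_3 = 6, c_3 = 3.5, s_3 = 1, t_3 = 3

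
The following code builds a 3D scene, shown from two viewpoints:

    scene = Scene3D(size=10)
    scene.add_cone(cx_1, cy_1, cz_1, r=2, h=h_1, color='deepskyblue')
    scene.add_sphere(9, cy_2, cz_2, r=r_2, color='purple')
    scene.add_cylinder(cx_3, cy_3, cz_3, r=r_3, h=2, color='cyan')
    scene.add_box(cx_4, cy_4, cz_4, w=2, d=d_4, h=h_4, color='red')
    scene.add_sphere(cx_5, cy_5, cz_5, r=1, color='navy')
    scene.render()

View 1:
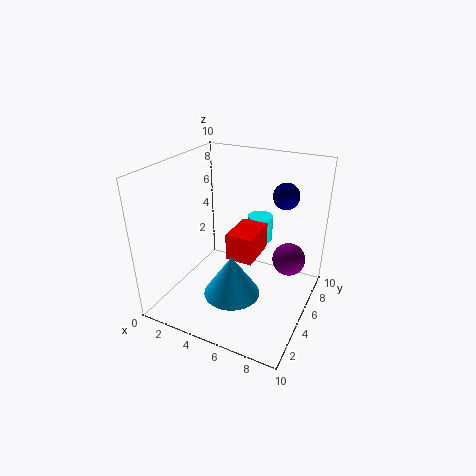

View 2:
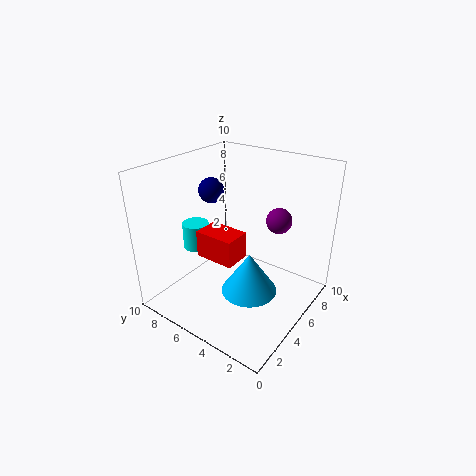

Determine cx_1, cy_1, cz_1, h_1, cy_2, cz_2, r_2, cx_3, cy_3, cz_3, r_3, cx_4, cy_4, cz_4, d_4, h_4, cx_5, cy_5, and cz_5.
cx_1 = 5, cy_1 = 4, cz_1 = 1, h_1 = 3, cy_2 = 4, cz_2 = 5, r_2 = 1, cx_3 = 5, cy_3 = 9, cz_3 = 3, r_3 = 1, cx_4 = 4, cy_4 = 5, cz_4 = 3, d_4 = 3, h_4 = 2, cx_5 = 7, cy_5 = 9, cz_5 = 7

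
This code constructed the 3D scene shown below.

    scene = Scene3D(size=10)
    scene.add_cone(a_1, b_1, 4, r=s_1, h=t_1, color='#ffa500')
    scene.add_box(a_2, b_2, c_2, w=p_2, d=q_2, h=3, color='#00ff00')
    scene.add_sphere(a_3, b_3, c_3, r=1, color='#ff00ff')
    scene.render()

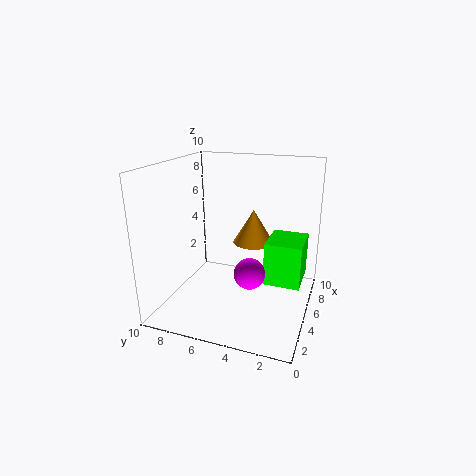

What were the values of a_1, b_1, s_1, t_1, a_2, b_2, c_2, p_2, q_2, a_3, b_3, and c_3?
a_1 = 7
b_1 = 4.5
s_1 = 1.5
t_1 = 2.5
a_2 = 4.5
b_2 = 0.5
c_2 = 2
p_2 = 3
q_2 = 2.5
a_3 = 3
b_3 = 3.5
c_3 = 3.5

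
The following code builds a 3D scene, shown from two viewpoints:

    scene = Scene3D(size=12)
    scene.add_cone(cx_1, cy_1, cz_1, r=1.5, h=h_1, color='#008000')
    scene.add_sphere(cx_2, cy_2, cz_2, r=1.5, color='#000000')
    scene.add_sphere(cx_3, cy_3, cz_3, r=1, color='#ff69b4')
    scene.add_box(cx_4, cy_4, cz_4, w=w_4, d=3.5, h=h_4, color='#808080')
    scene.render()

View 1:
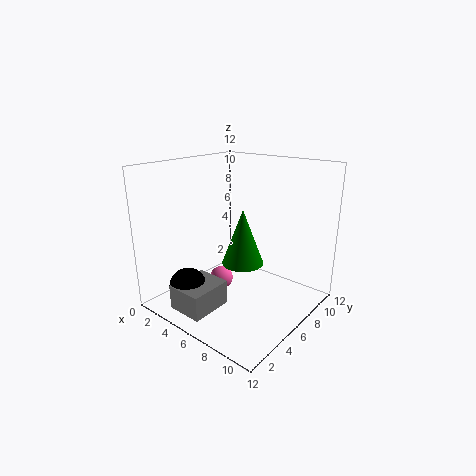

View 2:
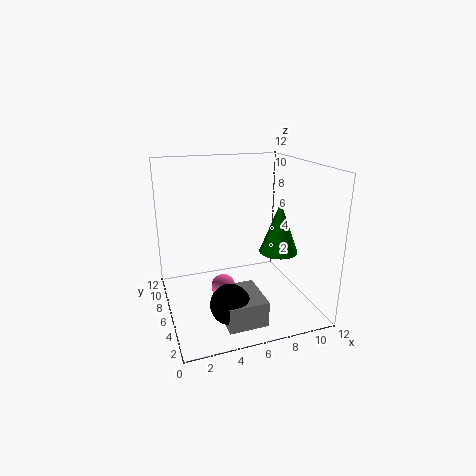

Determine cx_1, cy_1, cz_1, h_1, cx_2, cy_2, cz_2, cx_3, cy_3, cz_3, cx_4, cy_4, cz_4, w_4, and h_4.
cx_1 = 8.5, cy_1 = 3.5, cz_1 = 5.5, h_1 = 4, cx_2 = 4, cy_2 = 2, cz_2 = 2.5, cx_3 = 4.5, cy_3 = 5.5, cz_3 = 2, cx_4 = 3.5, cy_4 = 0.5, cz_4 = 1, w_4 = 3, h_4 = 2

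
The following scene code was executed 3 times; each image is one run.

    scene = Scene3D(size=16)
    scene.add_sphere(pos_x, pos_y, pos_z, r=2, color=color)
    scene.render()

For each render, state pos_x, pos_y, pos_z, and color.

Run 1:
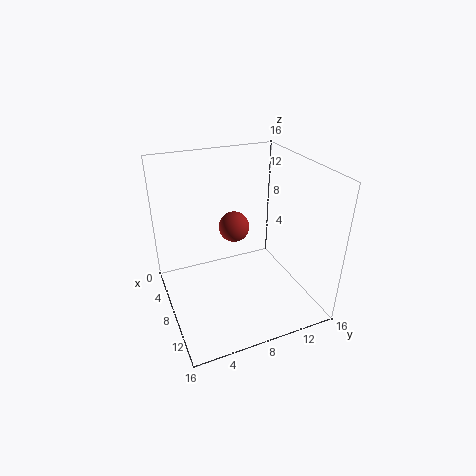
pos_x = 2
pos_y = 10
pos_z = 6
color = 'brown'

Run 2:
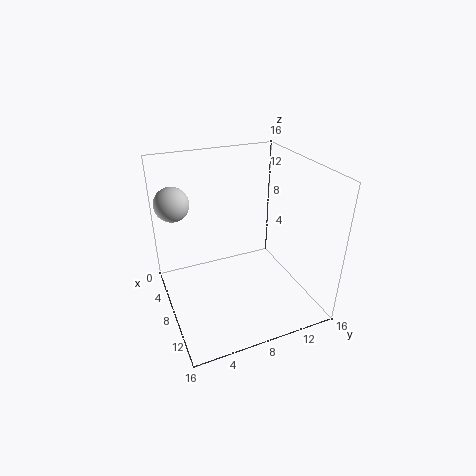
pos_x = 3
pos_y = 2
pos_z = 11
color = 'lightgray'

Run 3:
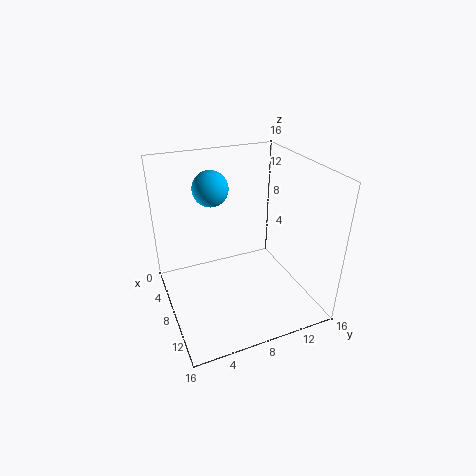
pos_x = 5
pos_y = 6
pos_z = 13
color = 'deepskyblue'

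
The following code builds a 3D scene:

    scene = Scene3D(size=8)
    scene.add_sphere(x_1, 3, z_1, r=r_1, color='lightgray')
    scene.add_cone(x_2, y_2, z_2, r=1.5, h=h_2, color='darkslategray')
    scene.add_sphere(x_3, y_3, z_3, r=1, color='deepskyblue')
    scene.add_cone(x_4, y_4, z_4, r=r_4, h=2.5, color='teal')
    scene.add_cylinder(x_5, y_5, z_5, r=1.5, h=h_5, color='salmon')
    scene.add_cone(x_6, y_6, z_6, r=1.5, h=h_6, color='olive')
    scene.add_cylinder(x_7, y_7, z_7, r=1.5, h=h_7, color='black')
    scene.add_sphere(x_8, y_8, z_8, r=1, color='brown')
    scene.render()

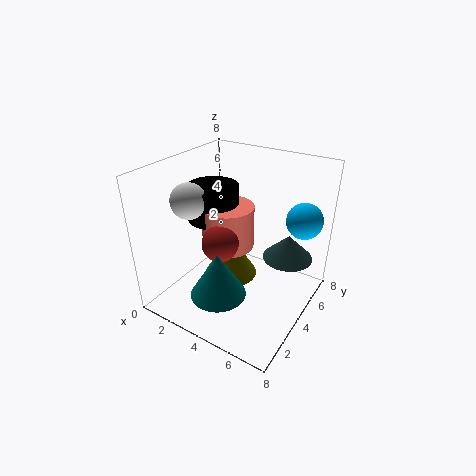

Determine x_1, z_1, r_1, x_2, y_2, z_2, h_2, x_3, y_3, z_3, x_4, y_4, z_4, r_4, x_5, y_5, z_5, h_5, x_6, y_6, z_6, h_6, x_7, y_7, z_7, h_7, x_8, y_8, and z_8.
x_1 = 1.5, z_1 = 6, r_1 = 1, x_2 = 6, y_2 = 6.5, z_2 = 2, h_2 = 1.5, x_3 = 7, y_3 = 6, z_3 = 5, x_4 = 4, y_4 = 2, z_4 = 1.5, r_4 = 1.5, x_5 = 3, y_5 = 4.5, z_5 = 3, h_5 = 2.5, x_6 = 3.5, y_6 = 4, z_6 = 1.5, h_6 = 2.5, x_7 = 2, y_7 = 4.5, z_7 = 4.5, h_7 = 2, x_8 = 3.5, y_8 = 3, z_8 = 4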